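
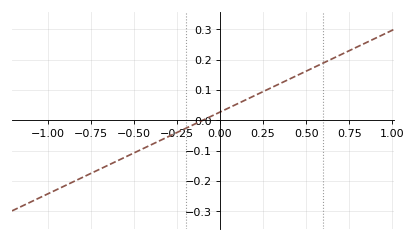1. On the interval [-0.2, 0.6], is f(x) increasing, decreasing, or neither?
increasing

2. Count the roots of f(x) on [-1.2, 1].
1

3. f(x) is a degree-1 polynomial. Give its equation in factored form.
y = 0.27(x + 0.1)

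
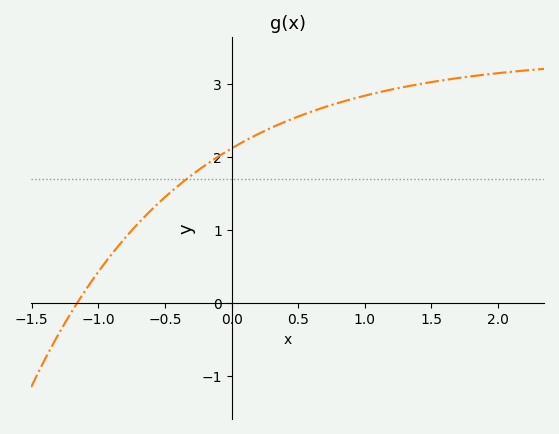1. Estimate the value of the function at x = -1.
0.432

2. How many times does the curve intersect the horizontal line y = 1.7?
1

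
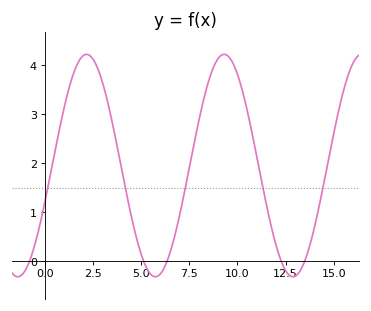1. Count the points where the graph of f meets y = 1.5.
5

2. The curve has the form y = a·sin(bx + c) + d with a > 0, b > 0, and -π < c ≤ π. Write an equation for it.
y = 2.27sin(0.88x - 0.34) + 1.95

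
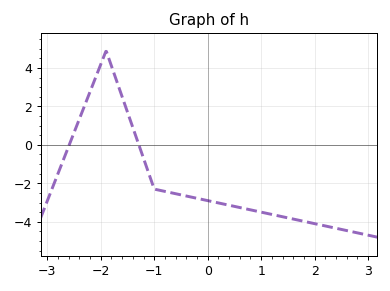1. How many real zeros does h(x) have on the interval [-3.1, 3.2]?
2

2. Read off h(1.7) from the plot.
-4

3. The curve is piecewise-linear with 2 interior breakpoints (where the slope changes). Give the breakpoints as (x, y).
(-1.9, 4.9); (-1, -2.3)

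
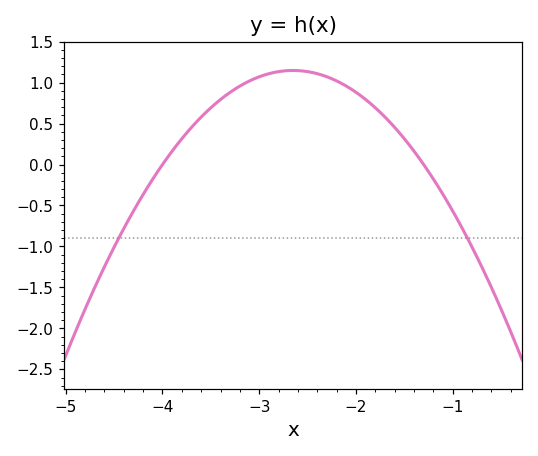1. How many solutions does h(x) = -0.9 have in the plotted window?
2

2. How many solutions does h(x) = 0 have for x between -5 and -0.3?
2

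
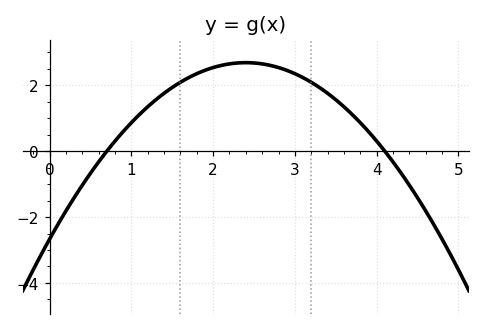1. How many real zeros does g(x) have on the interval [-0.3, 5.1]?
2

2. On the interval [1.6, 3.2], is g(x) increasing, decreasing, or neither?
neither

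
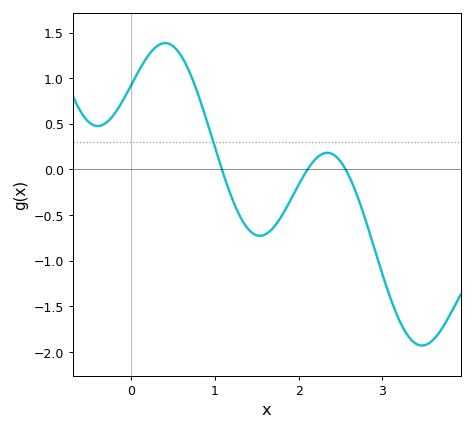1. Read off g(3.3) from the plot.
-1.8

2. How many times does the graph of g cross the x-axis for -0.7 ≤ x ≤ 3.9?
3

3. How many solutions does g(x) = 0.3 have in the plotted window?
1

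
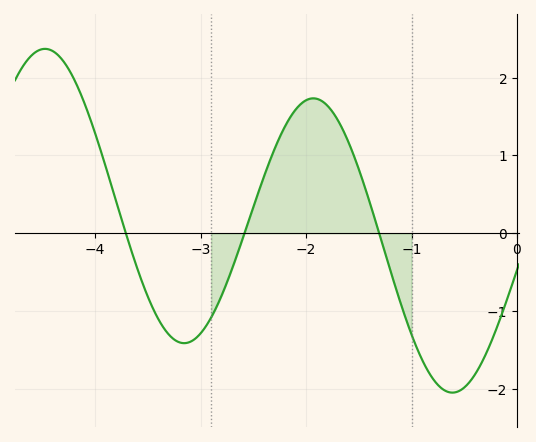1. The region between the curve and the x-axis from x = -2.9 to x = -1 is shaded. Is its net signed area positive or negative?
positive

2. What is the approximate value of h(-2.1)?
1.59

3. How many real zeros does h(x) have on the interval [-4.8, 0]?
3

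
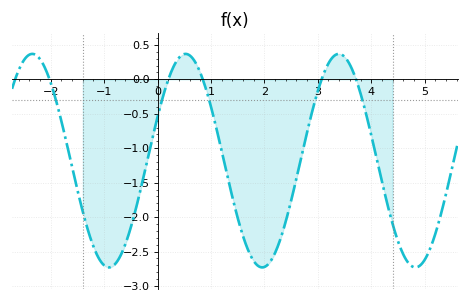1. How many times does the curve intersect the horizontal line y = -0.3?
5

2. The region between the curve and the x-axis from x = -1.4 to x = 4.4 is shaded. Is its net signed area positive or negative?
negative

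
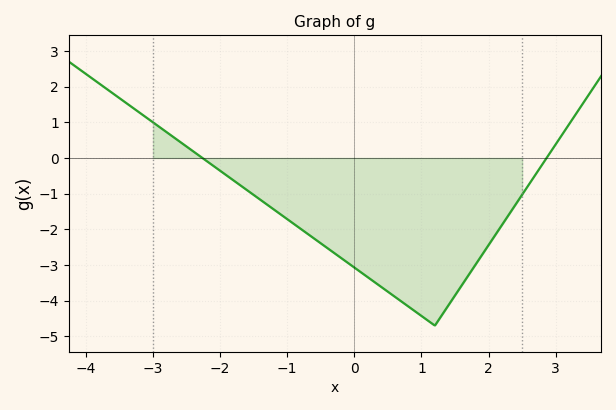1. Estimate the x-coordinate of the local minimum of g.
1.2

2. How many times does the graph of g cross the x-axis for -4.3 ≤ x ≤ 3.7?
2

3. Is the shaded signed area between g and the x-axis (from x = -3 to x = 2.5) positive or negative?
negative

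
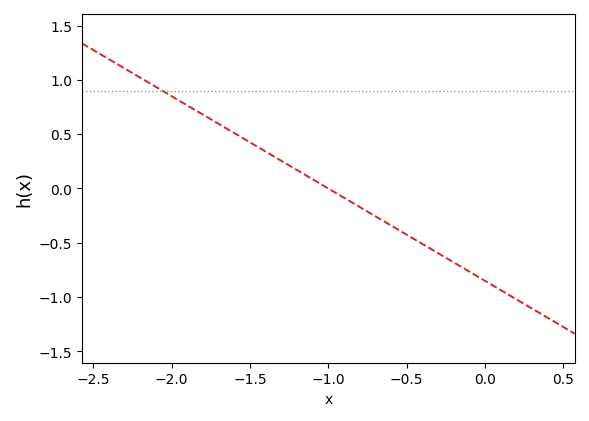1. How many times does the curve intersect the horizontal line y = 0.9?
1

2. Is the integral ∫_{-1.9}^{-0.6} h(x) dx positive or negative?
positive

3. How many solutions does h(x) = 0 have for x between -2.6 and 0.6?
1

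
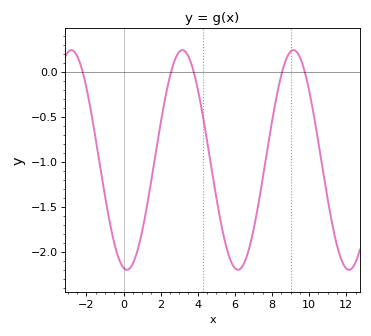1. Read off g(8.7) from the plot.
0.1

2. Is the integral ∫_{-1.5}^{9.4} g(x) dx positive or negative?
negative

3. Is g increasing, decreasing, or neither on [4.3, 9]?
neither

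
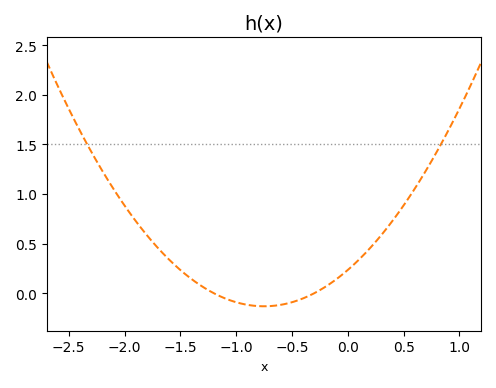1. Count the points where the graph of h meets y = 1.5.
2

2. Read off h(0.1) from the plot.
0.338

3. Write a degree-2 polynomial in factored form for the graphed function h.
y = 0.65(x + 1.2)(x + 0.3)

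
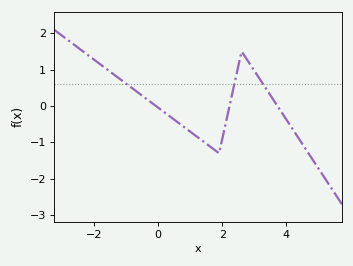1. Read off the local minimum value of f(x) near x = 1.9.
-1.3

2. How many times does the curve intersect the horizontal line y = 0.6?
3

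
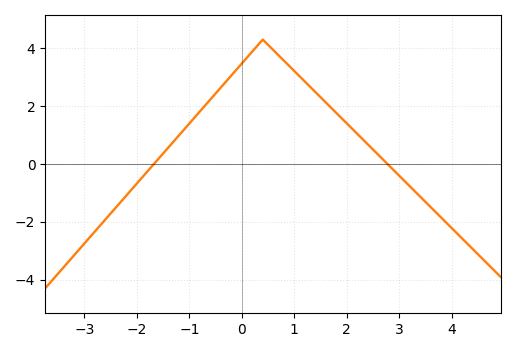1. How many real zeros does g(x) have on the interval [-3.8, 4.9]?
2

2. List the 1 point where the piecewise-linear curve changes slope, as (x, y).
(0.4, 4.3)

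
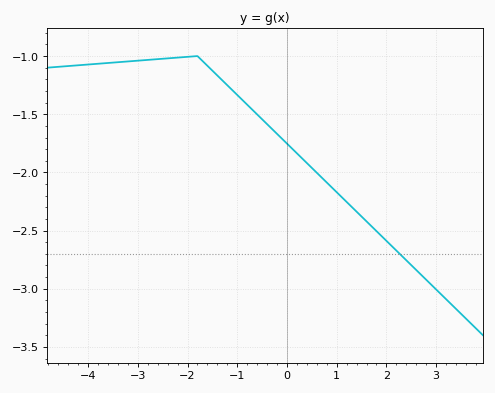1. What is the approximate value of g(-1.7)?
-1.04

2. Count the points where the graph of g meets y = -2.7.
1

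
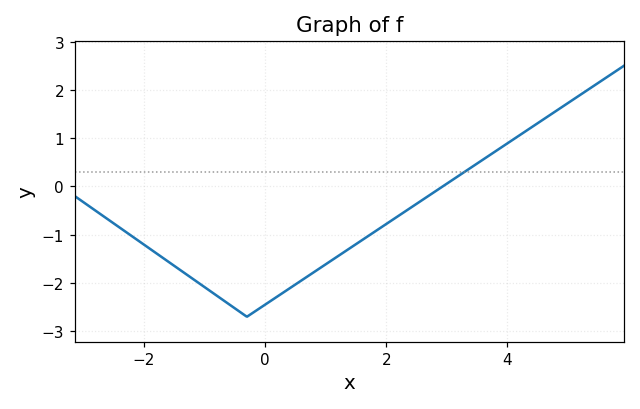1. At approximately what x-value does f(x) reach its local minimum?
-0.2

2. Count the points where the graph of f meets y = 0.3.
1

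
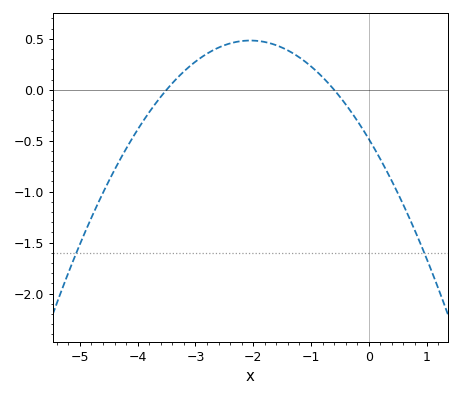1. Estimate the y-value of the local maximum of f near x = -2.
0.484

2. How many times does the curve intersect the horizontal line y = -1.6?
2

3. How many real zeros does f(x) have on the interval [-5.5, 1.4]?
2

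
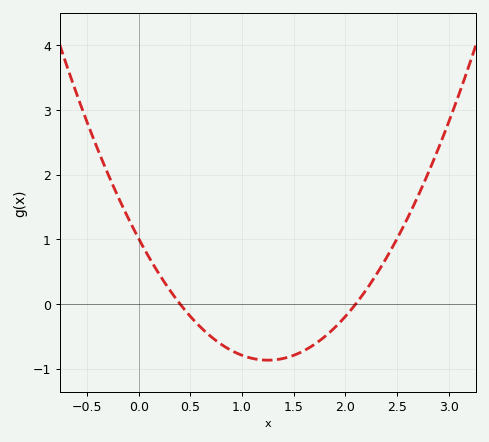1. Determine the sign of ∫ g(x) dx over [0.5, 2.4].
negative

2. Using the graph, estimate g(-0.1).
1.3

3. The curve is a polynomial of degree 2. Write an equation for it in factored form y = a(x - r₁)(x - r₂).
y = 1.2(x - 0.4)(x - 2.1)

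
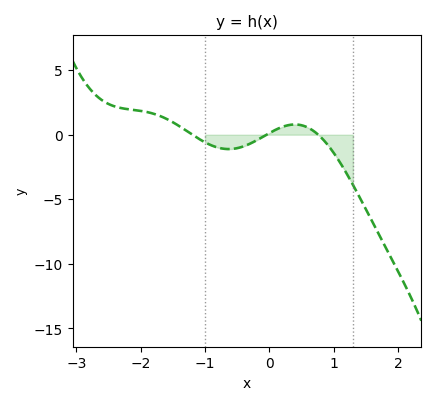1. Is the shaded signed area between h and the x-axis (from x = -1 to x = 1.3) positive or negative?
negative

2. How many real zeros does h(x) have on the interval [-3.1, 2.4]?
3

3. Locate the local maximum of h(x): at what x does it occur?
0.4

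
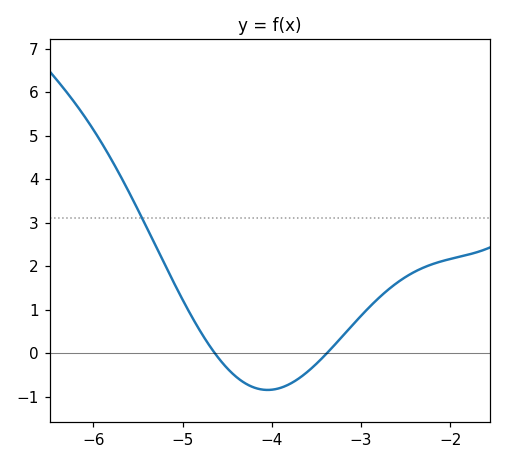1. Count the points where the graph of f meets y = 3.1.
1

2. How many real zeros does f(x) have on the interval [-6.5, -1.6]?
2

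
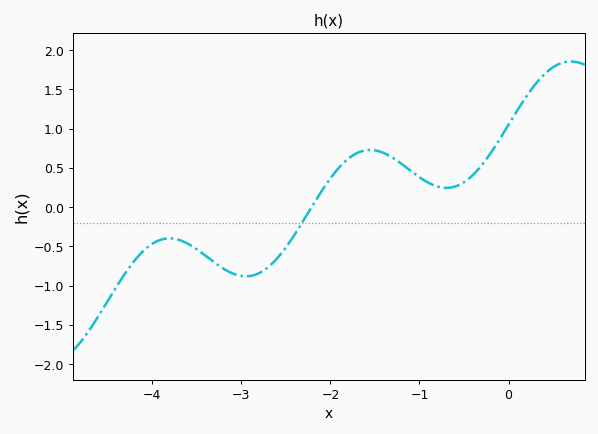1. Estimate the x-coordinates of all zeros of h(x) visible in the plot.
-2.21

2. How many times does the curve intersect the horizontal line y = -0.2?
1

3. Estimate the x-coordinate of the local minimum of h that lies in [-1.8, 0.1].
-0.699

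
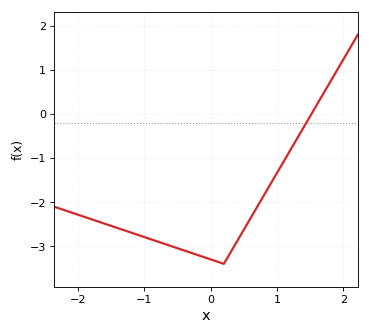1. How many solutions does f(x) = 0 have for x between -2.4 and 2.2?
1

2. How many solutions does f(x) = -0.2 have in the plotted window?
1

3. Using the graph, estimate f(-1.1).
-2.7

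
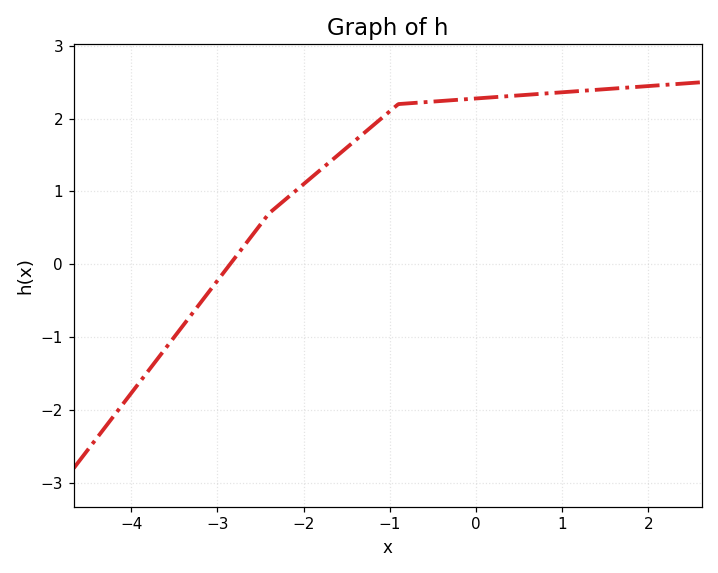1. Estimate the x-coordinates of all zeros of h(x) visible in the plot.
-2.9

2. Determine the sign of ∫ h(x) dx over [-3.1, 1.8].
positive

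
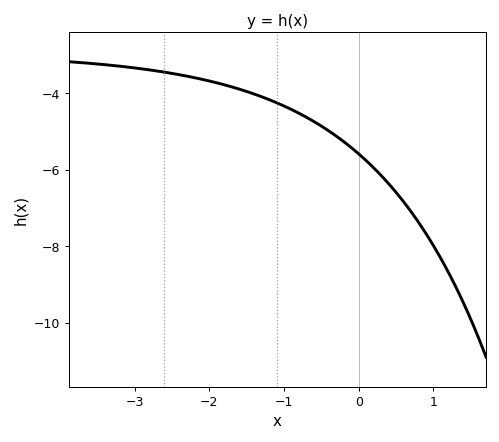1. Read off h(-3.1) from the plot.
-3.32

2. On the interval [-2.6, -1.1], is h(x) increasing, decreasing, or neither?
decreasing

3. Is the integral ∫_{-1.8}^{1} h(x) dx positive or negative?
negative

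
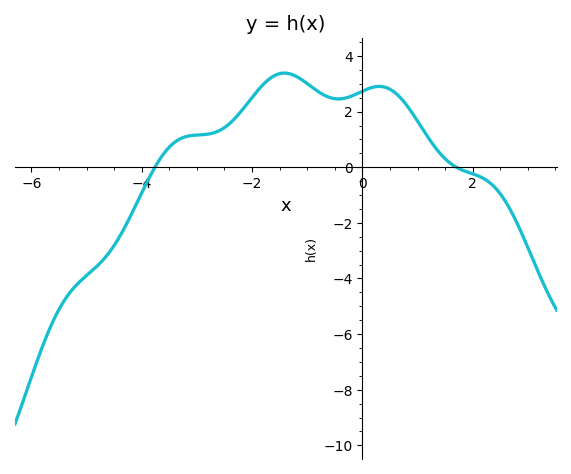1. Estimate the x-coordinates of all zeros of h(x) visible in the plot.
-3.8, 1.8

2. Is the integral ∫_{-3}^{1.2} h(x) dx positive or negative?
positive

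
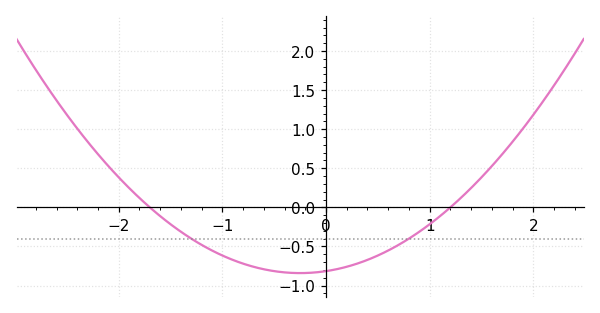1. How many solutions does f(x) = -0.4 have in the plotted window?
2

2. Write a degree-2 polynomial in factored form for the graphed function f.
y = 0.4(x + 1.7)(x - 1.2)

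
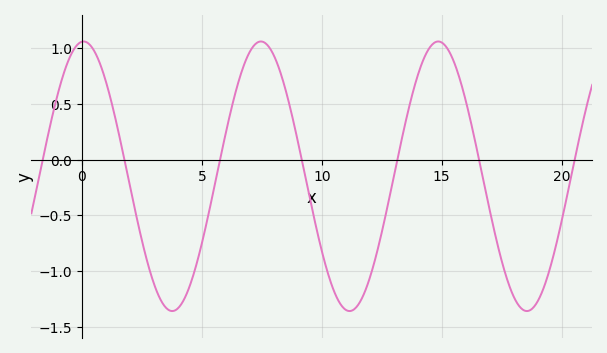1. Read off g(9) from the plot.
0.15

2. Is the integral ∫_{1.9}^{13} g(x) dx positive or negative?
negative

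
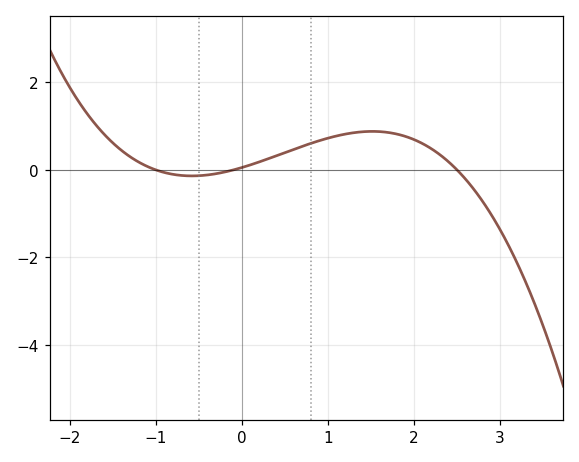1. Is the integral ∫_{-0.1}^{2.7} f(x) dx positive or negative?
positive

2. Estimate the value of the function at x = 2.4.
0.2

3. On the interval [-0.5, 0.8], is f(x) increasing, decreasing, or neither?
increasing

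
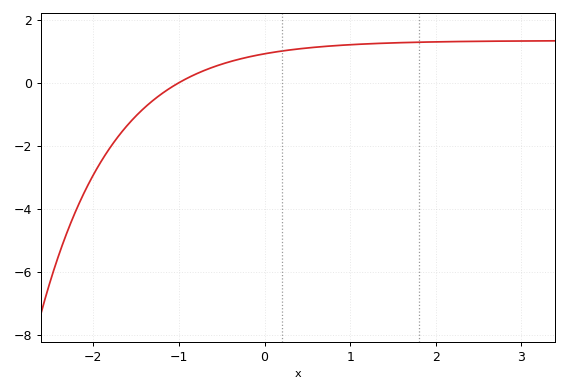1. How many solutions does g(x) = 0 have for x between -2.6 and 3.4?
1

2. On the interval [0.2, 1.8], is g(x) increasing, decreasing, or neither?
increasing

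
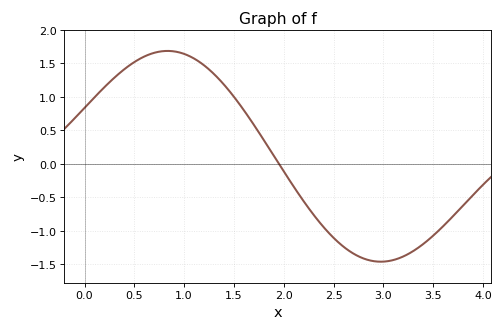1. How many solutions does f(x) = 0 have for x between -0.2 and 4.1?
1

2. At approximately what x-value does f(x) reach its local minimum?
2.97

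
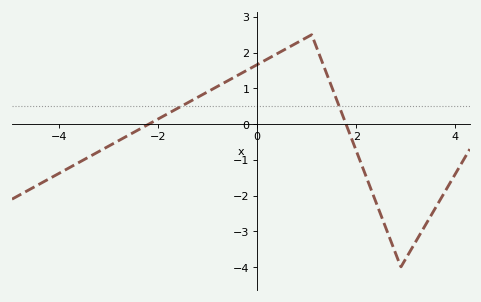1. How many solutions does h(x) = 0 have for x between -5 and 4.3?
2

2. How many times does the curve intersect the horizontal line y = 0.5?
2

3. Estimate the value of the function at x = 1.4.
1.42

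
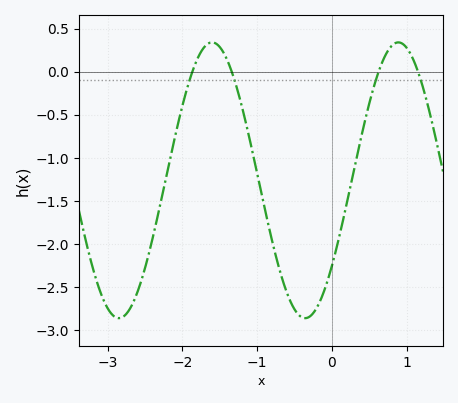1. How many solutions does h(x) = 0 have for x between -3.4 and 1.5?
4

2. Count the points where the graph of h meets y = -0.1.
4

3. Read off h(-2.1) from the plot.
-0.75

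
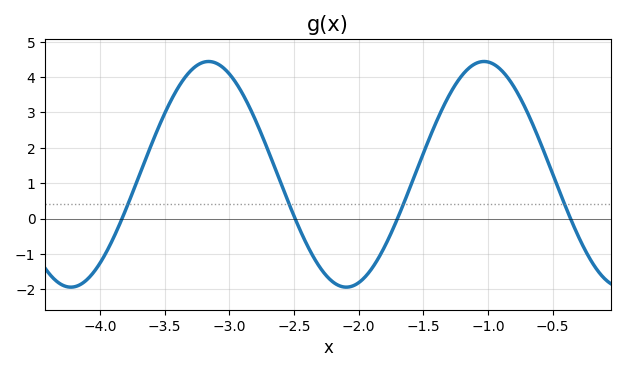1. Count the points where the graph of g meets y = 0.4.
4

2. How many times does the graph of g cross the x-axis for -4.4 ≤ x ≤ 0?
4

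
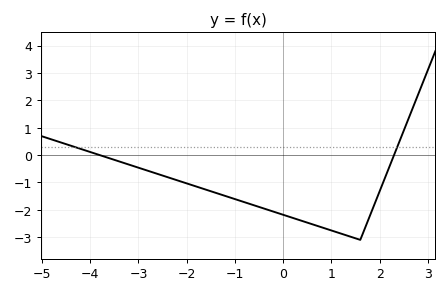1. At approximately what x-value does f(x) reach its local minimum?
1.6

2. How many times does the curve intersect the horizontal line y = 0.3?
2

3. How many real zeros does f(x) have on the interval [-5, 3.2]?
2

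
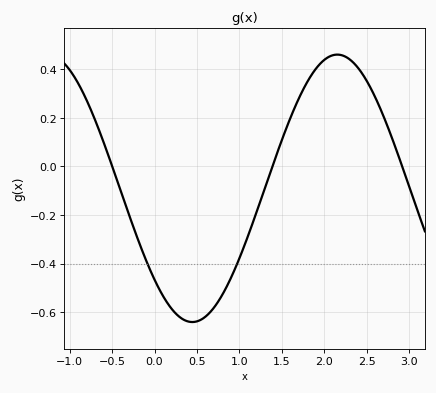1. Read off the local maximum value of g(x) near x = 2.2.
0.46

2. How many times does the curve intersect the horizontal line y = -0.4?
2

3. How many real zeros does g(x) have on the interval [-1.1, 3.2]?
3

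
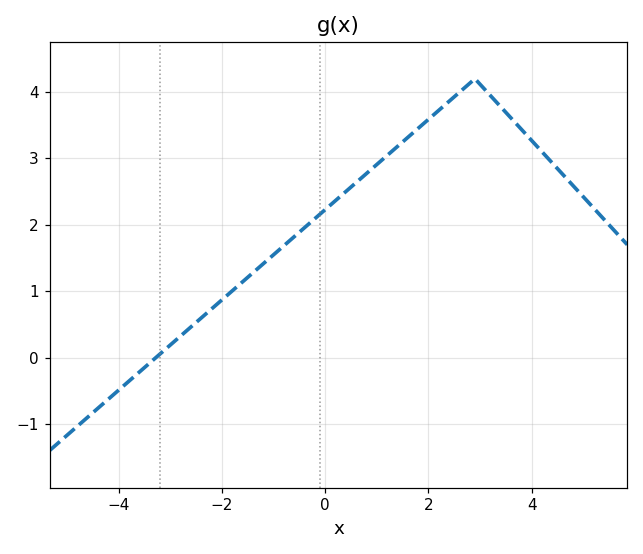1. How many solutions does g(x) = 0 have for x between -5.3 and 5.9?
1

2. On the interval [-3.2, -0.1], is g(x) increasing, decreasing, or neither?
increasing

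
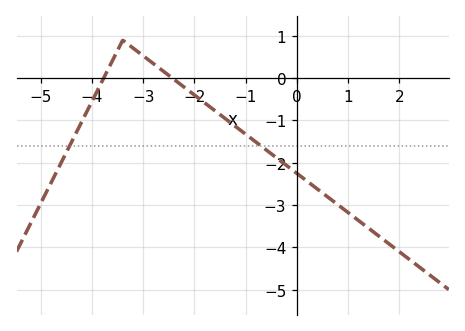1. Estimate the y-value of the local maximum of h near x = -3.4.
0.898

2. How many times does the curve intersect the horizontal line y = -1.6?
2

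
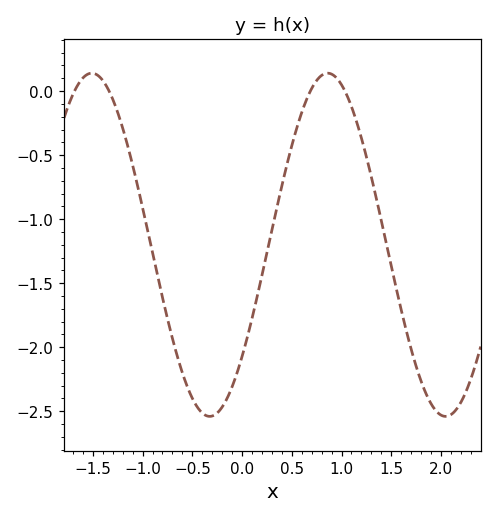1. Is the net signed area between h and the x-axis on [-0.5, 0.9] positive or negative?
negative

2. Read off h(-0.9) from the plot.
-1.25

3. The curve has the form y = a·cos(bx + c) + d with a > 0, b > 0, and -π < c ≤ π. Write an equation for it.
y = 1.34cos(2.6x - 2.3) - 1.2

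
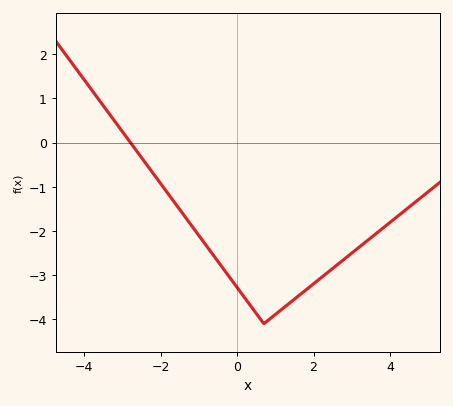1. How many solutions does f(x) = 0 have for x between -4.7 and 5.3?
1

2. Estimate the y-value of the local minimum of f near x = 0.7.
-4.1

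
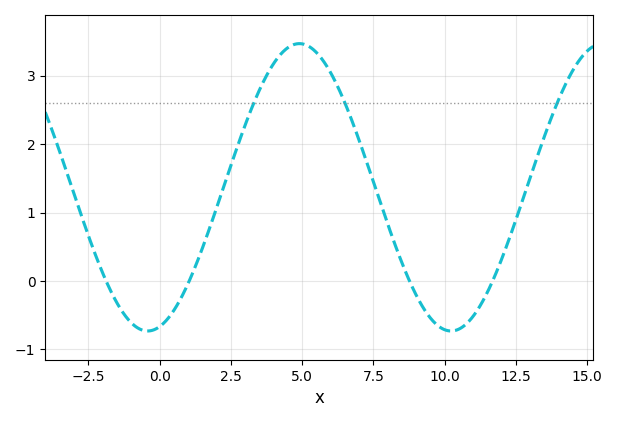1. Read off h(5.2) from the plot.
3.4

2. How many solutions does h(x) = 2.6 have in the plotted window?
3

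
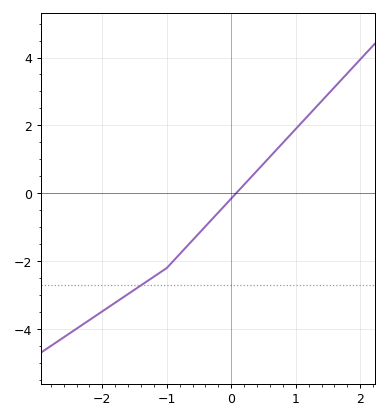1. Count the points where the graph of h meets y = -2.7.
1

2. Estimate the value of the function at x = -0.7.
-1.59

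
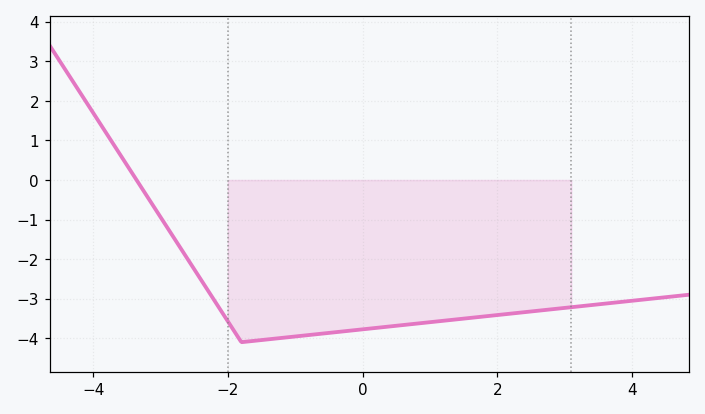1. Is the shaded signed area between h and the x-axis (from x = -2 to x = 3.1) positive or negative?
negative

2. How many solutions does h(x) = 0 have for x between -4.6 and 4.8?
1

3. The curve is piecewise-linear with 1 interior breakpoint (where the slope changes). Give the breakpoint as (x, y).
(-1.8, -4.1)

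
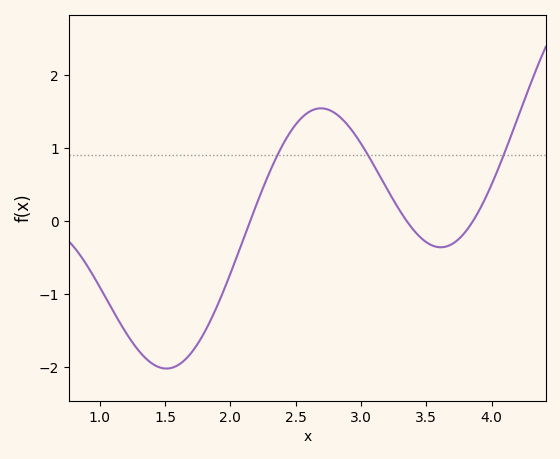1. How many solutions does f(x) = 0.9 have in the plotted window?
3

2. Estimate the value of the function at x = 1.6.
-2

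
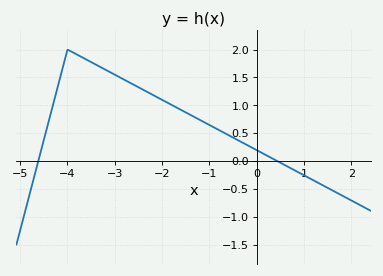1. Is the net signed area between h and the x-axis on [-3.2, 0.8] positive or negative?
positive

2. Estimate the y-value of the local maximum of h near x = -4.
2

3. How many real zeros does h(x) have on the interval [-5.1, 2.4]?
2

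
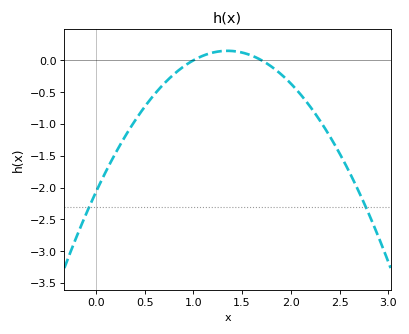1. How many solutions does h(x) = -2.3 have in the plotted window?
2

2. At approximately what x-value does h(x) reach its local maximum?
1.35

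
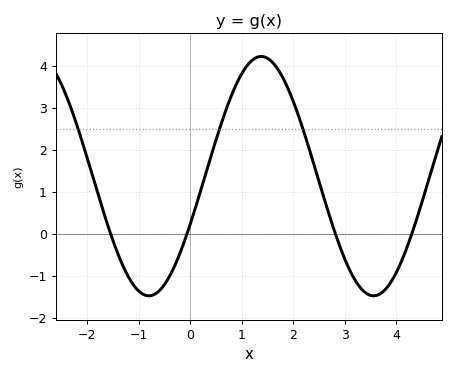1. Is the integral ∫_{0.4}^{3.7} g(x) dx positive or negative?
positive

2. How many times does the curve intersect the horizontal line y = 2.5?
3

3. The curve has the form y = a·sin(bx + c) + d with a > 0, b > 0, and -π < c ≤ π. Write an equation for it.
y = 2.85sin(1.44x - 0.412) + 1.37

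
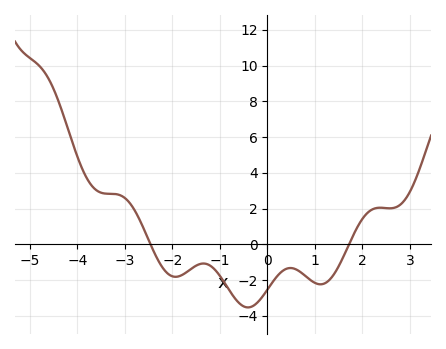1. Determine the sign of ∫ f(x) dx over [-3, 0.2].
negative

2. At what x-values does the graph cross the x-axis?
-2.4, 1.8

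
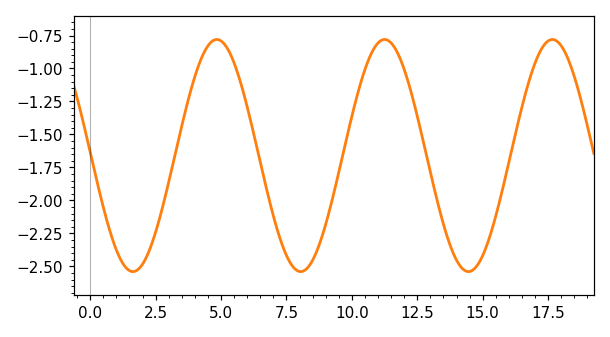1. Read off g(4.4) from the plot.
-0.861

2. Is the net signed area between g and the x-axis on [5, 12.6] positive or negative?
negative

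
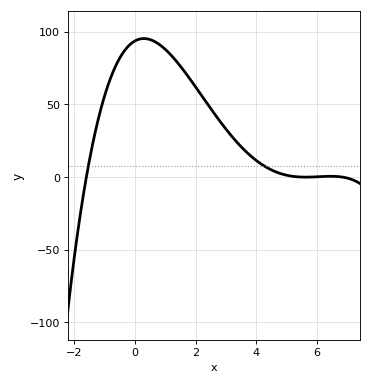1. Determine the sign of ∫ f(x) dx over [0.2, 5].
positive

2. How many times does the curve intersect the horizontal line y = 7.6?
2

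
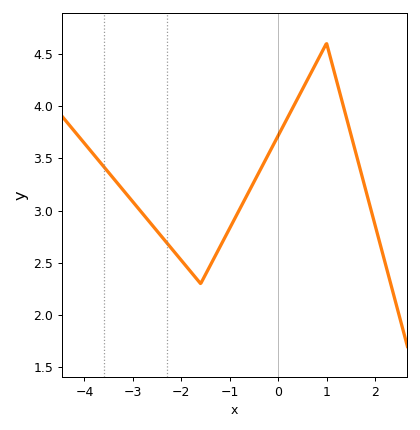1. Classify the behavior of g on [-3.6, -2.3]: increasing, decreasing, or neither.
decreasing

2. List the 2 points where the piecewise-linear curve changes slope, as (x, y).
(-1.6, 2.3); (1, 4.6)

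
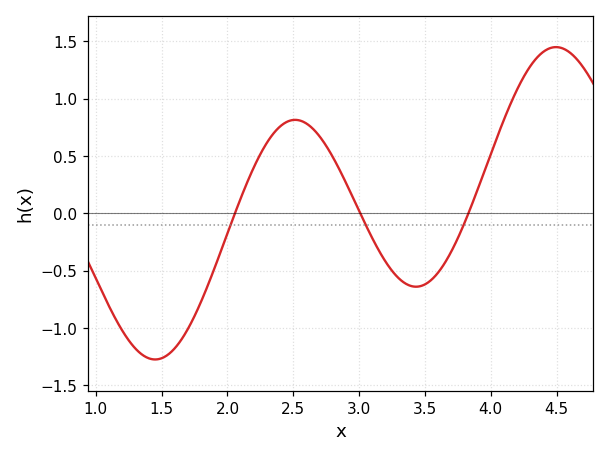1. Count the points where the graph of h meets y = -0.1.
3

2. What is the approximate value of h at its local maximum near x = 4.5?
1.45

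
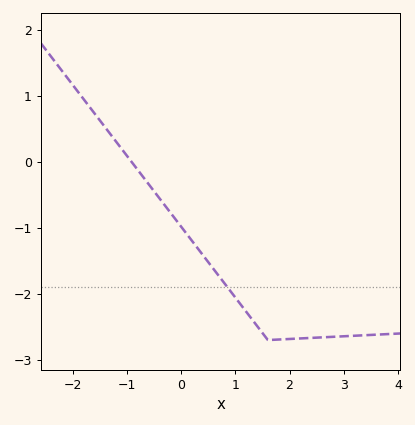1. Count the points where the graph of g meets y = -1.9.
1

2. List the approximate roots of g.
-0.918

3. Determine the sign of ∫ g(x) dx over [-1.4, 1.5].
negative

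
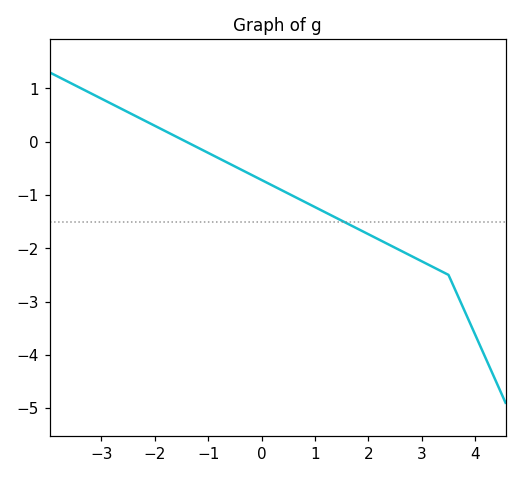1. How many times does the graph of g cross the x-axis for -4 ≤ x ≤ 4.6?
1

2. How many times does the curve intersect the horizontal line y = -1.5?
1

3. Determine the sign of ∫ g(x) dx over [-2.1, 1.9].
negative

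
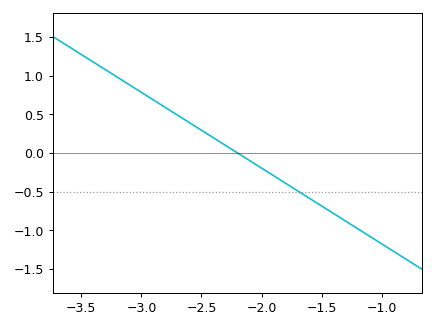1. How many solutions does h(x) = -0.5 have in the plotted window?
1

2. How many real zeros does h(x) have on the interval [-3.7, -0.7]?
1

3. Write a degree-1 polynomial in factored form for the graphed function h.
y = -0.98(x + 2.2)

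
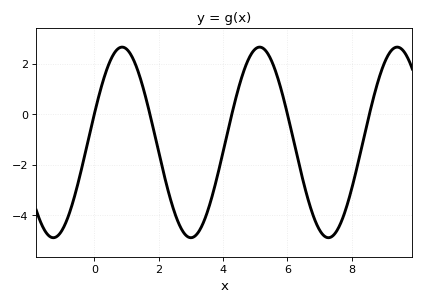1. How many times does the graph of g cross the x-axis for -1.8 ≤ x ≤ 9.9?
5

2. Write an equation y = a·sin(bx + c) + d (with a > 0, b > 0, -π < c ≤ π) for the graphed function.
y = 3.78sin(1.47x + 0.3) - 1.12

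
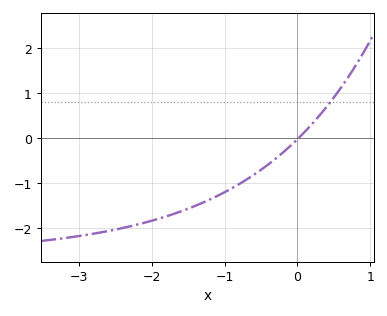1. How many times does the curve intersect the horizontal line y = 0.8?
1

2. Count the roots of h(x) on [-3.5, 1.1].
1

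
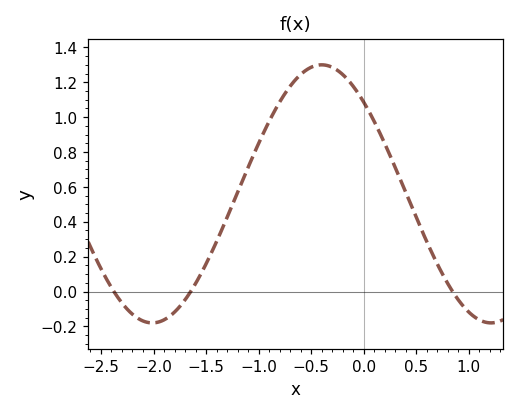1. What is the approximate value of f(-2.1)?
-0.169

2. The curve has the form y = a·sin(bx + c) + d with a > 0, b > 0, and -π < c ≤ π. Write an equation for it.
y = 0.74sin(1.95x + 2.35) + 0.56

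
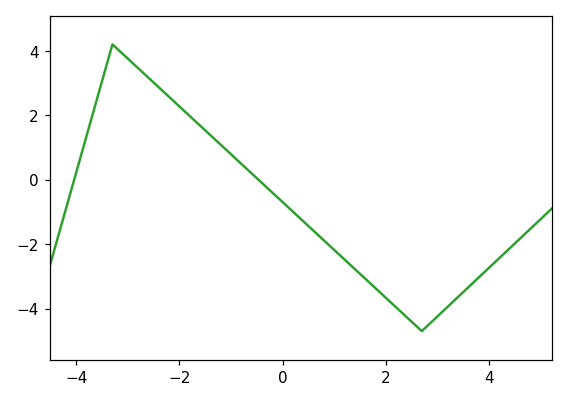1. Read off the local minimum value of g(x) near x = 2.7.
-4.6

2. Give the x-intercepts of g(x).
-4, -0.4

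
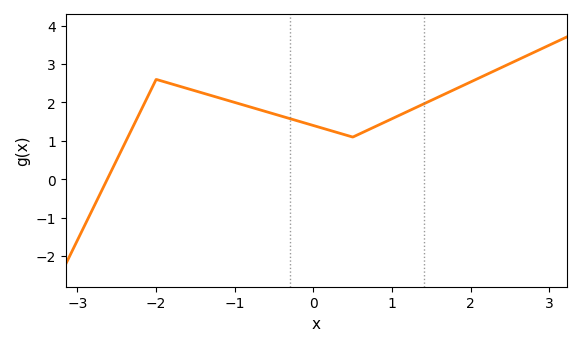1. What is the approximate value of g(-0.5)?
1.7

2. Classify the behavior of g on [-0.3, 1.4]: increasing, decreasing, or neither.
neither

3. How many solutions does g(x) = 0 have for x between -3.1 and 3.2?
1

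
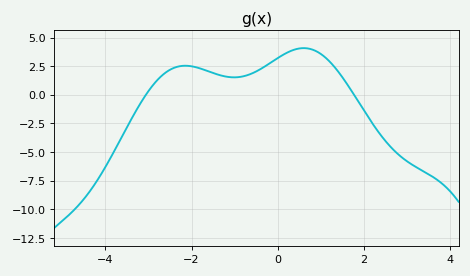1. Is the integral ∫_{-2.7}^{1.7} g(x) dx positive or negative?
positive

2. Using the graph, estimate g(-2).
2.49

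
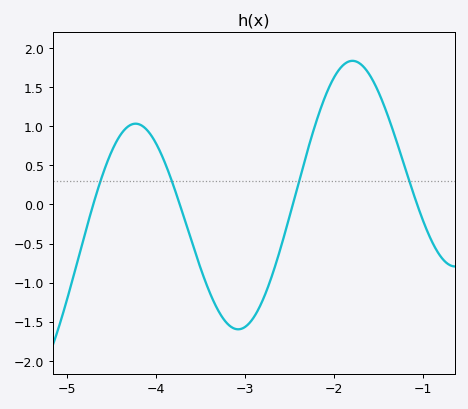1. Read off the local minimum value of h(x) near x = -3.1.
-1.6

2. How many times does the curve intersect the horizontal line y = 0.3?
4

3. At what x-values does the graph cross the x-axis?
-4.7, -3.73, -2.46, -1.07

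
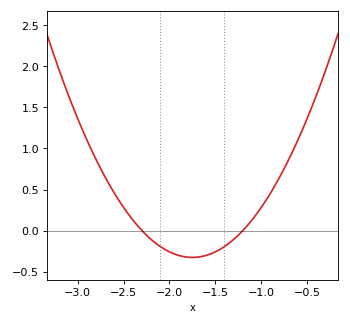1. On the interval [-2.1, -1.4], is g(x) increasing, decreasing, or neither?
neither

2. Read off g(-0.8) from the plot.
0.648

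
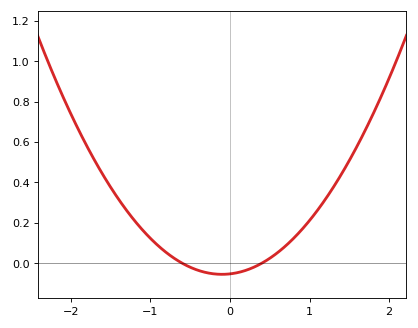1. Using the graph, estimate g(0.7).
0.086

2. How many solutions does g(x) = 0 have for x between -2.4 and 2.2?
2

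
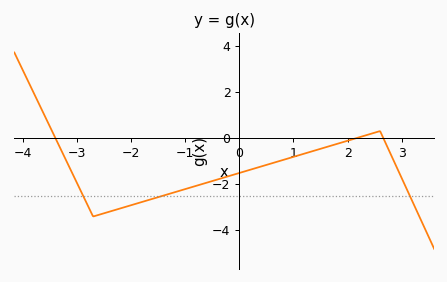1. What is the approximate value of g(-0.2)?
-1.6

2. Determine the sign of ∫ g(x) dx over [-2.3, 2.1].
negative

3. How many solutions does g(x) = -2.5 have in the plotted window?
3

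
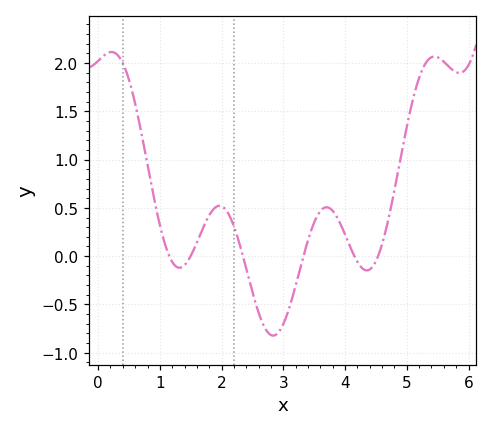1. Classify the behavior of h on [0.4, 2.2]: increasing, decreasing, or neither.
neither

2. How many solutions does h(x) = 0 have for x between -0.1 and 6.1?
6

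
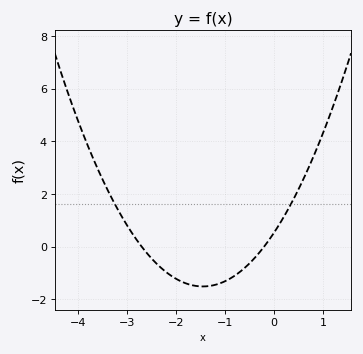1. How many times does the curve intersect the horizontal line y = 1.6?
2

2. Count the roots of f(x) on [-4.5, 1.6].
2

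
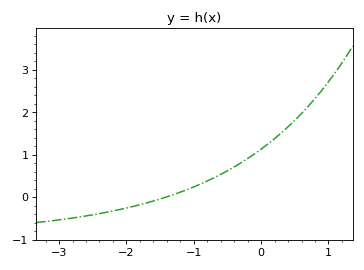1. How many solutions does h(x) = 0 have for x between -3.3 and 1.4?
1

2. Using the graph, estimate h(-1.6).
-0.1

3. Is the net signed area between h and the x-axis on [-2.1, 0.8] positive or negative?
positive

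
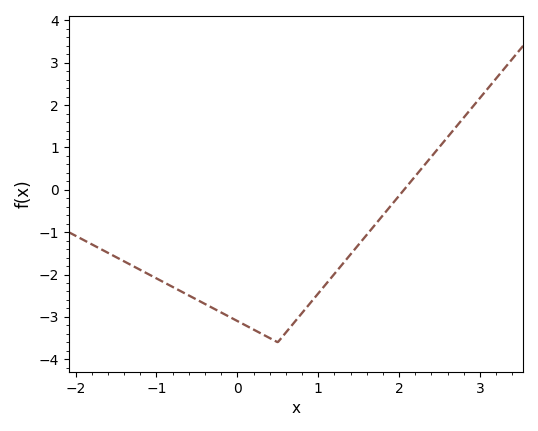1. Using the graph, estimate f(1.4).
-1.52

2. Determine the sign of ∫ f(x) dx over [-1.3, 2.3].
negative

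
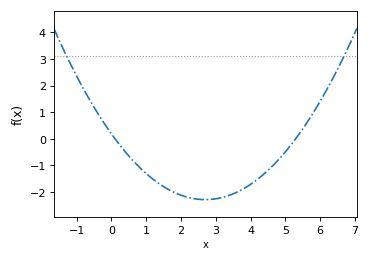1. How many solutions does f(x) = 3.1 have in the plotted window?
2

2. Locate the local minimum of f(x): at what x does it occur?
2.6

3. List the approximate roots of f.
0, 5.4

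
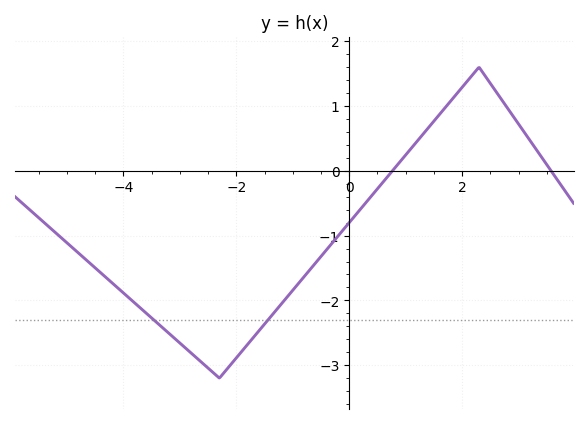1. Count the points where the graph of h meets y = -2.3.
2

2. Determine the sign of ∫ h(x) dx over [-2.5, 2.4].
negative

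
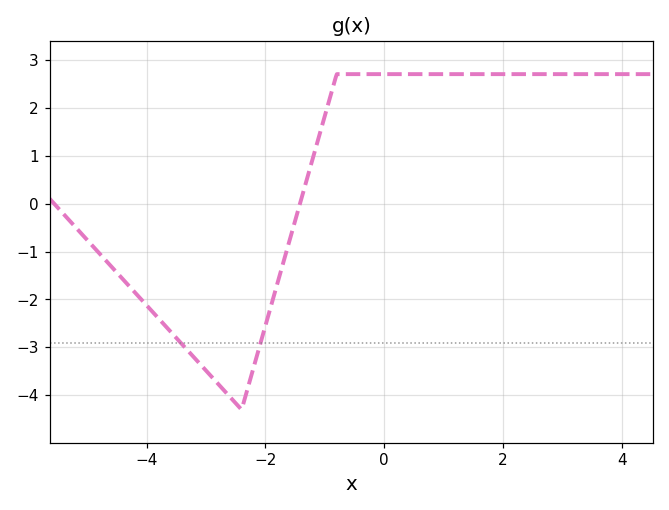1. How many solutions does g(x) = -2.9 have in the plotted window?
2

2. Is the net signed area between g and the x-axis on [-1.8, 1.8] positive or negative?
positive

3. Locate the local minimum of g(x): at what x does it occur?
-2.4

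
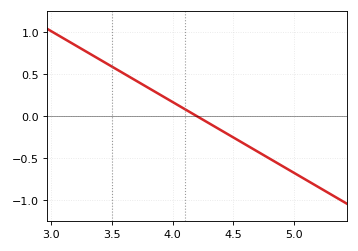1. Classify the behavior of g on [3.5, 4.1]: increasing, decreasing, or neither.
decreasing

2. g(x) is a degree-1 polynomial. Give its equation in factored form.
y = -0.84(x - 4.2)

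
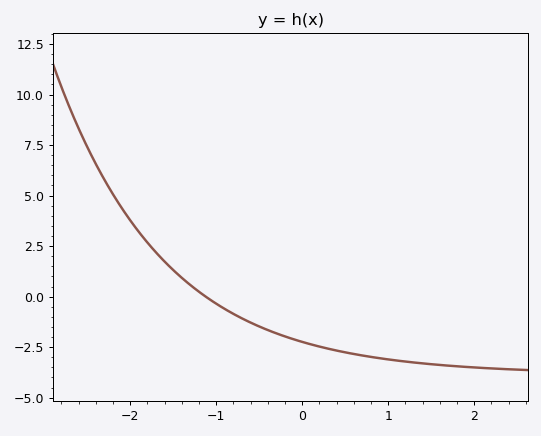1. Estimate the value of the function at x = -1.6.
1.73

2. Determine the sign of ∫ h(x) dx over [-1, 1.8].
negative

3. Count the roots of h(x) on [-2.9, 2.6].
1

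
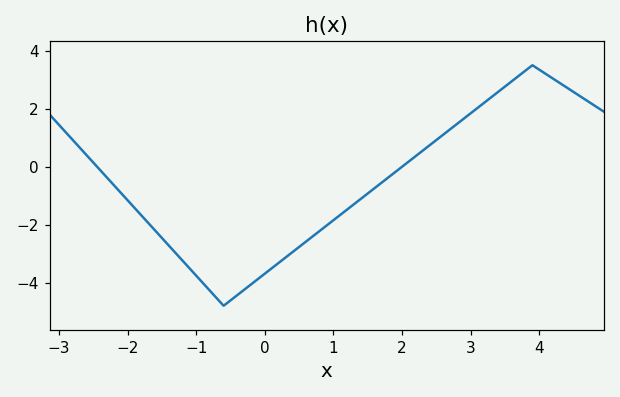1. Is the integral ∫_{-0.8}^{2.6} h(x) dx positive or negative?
negative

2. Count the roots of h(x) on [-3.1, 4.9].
2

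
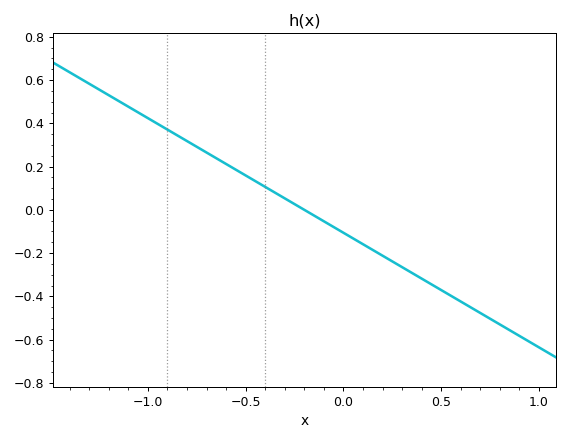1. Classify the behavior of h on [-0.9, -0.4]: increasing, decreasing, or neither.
decreasing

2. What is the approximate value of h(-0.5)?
0.16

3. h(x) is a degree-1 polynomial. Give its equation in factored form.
y = -0.53(x + 0.2)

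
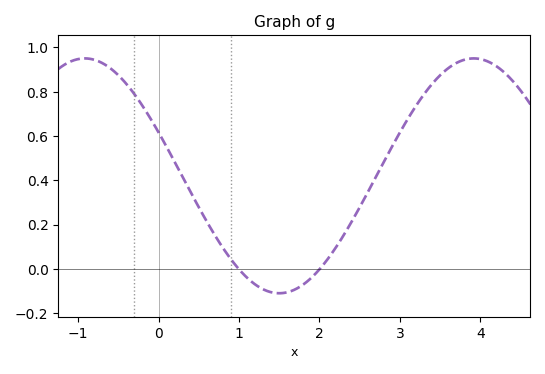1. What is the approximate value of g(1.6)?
-0.1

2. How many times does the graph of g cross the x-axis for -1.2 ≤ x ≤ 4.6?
2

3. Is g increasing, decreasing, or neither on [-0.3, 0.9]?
decreasing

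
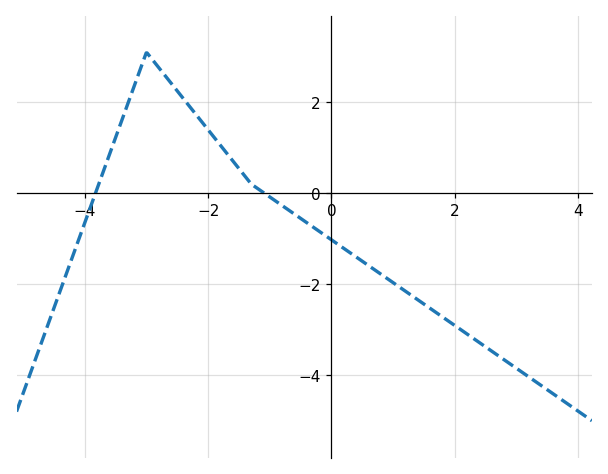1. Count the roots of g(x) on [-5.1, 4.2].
2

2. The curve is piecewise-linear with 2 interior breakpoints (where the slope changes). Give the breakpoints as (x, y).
(-3, 3.1); (-1.3, 0.2)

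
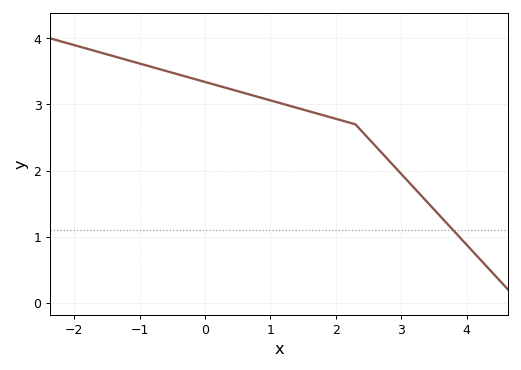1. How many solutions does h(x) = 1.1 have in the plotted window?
1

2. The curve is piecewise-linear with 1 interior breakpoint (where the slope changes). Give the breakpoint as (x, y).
(2.3, 2.7)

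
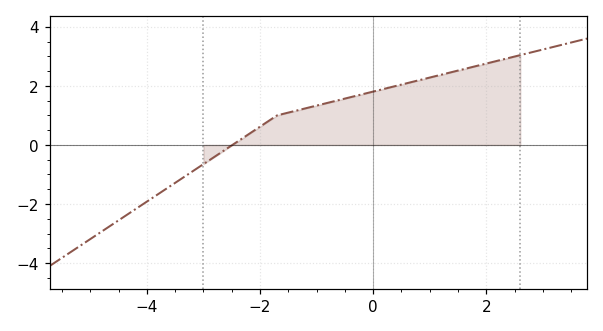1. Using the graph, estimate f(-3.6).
-1.4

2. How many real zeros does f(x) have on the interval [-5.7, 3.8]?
1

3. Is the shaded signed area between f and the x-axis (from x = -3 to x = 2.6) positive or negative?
positive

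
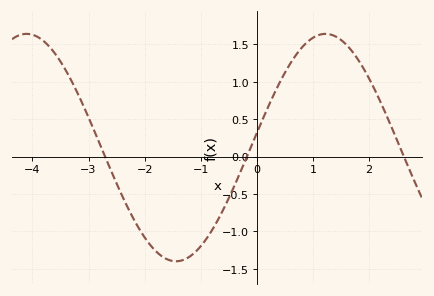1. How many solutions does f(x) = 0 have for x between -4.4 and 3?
3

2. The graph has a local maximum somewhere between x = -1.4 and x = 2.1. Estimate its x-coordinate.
1.2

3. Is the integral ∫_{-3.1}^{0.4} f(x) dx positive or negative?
negative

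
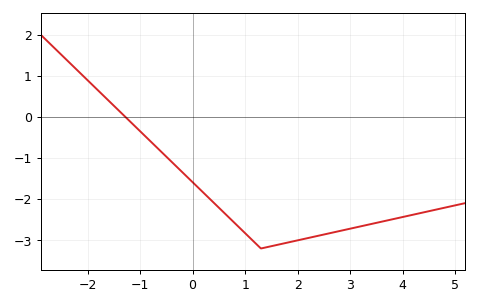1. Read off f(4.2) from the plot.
-2.38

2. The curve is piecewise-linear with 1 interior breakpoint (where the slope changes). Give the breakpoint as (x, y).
(1.3, -3.2)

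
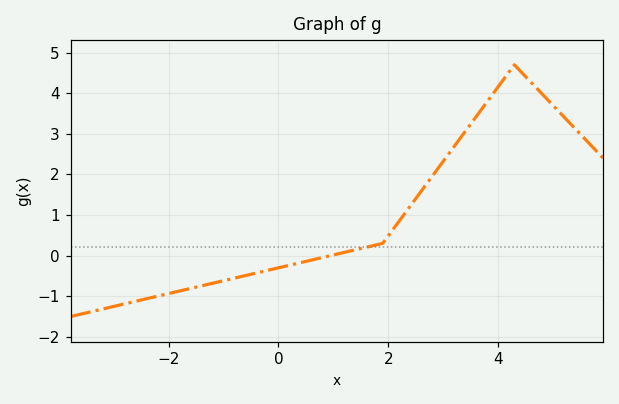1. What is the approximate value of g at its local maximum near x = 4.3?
4.7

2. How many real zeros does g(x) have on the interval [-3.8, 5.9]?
1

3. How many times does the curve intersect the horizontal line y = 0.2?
1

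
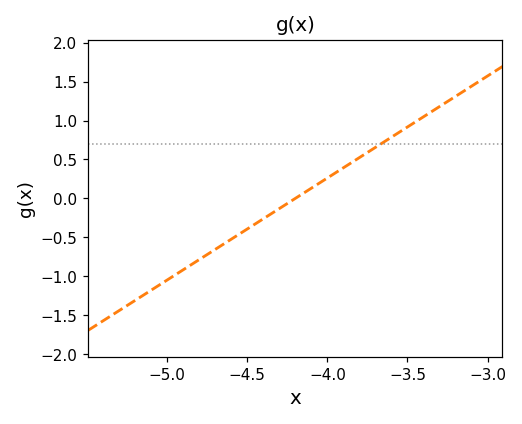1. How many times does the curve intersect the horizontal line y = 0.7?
1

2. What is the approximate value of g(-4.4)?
-0.262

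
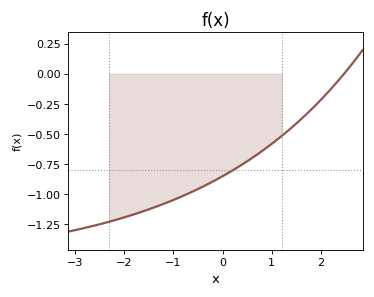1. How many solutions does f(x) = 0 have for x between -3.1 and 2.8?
1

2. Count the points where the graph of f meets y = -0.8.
1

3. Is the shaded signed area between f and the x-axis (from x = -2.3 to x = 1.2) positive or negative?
negative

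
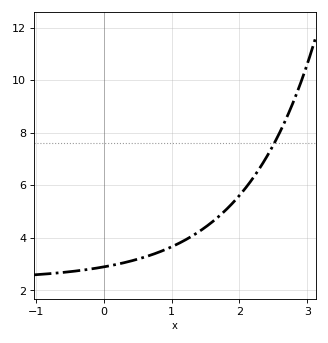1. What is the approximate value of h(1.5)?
4.4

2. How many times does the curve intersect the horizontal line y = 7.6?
1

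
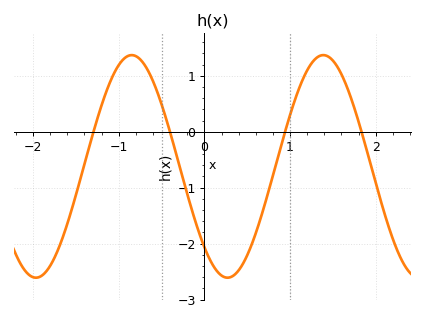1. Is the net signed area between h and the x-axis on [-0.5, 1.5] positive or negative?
negative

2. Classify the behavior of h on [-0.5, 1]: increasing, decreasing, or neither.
neither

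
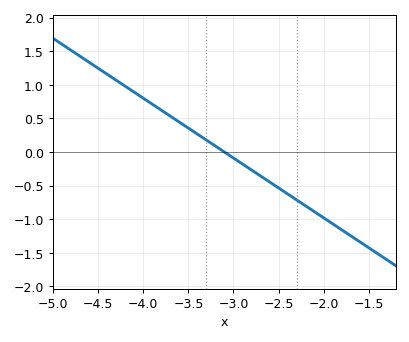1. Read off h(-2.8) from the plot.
-0.267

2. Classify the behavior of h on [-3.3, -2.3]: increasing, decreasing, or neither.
decreasing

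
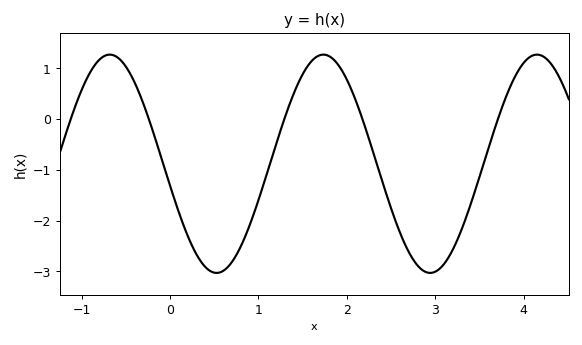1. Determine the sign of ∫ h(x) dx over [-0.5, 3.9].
negative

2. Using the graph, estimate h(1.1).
-1.05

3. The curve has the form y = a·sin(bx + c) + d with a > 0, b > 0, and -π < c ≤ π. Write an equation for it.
y = 2.15sin(2.6x - 2.94) - 0.88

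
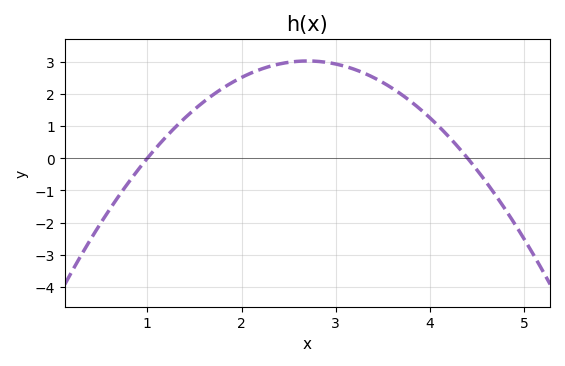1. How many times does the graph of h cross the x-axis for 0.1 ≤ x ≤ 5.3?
2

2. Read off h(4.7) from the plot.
-1.17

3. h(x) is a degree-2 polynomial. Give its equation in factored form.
y = -1.05(x - 1)(x - 4.4)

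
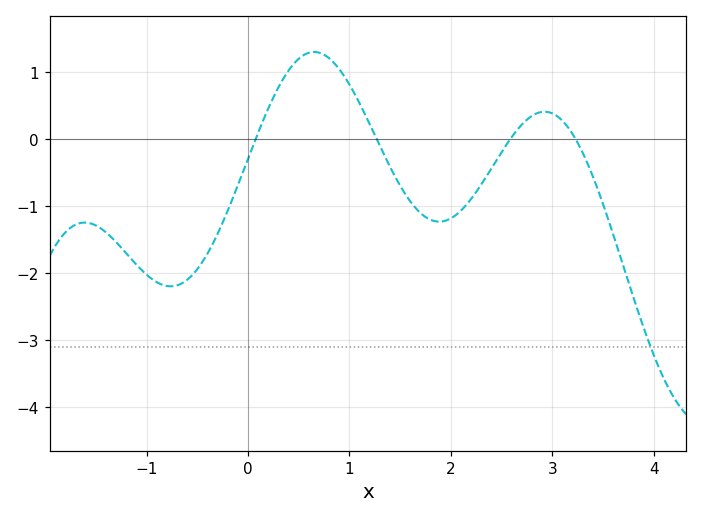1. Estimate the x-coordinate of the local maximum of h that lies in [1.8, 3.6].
2.9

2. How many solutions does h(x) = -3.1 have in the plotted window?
1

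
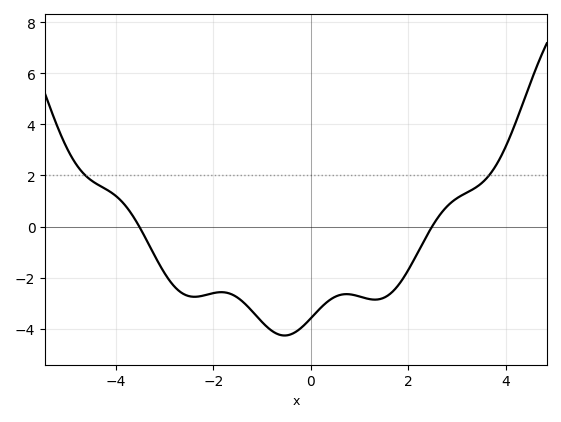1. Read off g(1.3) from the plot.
-2.86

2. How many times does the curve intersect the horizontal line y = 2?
2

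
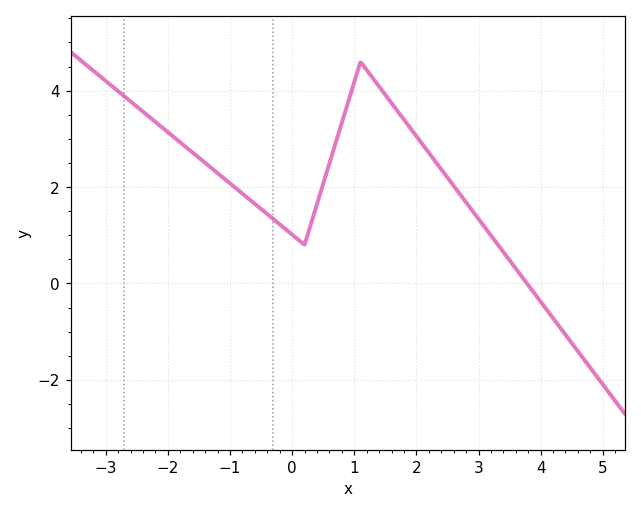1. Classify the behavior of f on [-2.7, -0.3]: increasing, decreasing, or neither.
decreasing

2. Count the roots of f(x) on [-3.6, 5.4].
1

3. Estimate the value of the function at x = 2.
3.06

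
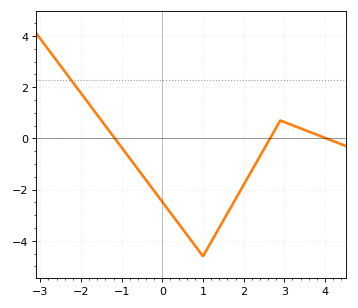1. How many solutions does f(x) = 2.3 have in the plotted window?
1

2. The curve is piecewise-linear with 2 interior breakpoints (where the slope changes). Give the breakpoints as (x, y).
(1, -4.6); (2.9, 0.7)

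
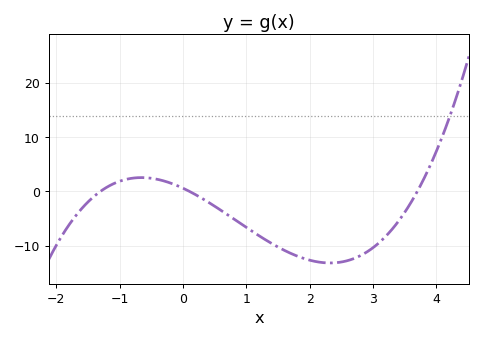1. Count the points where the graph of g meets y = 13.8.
1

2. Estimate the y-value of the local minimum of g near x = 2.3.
-13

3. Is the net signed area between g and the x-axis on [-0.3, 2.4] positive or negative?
negative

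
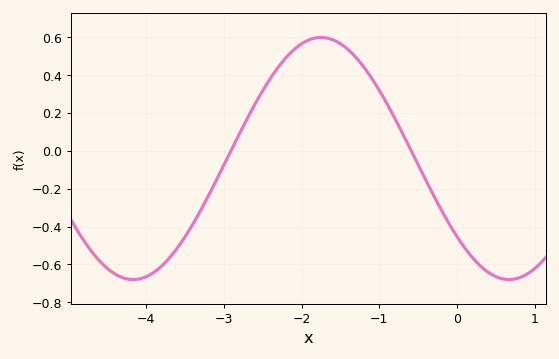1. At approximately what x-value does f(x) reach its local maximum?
-1.75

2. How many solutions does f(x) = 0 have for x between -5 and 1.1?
2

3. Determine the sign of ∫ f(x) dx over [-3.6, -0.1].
positive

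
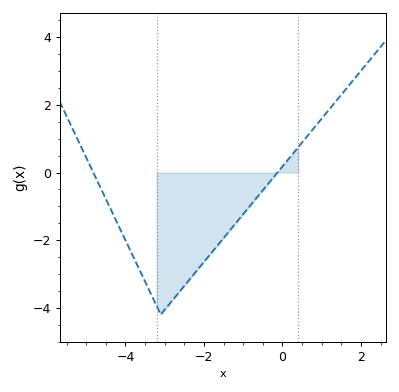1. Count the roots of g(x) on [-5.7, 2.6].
2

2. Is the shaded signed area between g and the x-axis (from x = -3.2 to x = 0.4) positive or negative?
negative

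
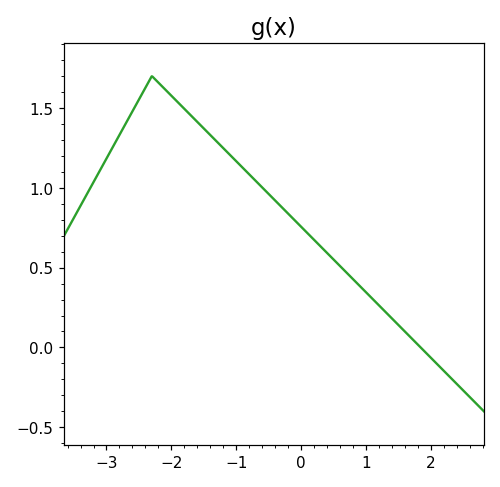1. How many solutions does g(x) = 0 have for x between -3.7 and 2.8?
1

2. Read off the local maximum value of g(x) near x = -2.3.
1.7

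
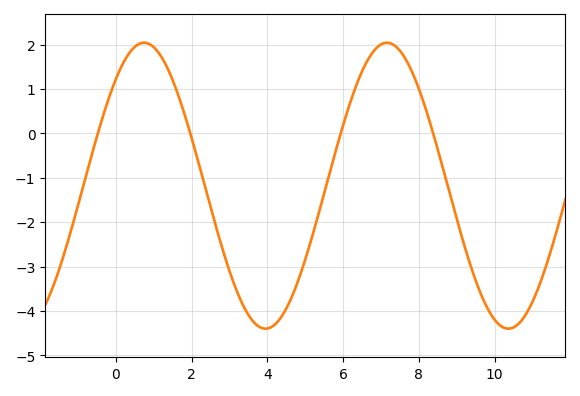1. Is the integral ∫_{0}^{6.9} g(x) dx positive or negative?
negative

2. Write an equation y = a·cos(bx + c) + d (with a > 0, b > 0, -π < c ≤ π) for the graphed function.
y = 3.22cos(0.98x - 0.73) - 1.18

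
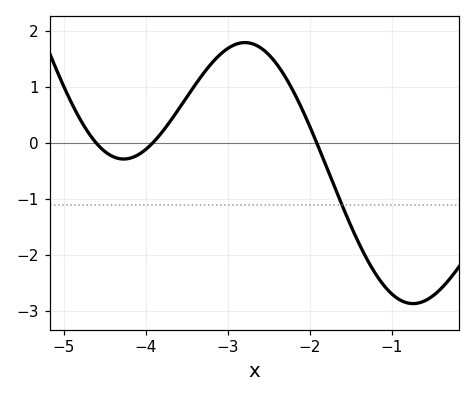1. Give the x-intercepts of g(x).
-4.6, -3.92, -1.91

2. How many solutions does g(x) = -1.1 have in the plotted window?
1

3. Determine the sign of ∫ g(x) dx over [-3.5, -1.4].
positive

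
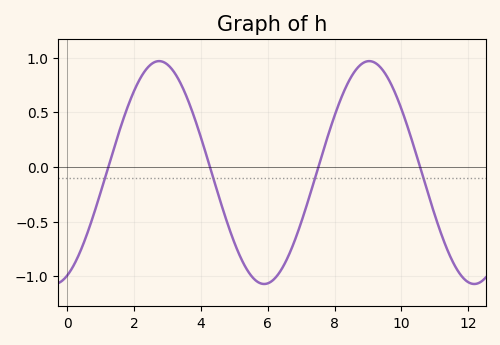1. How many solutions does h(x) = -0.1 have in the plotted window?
4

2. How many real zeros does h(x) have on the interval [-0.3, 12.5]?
4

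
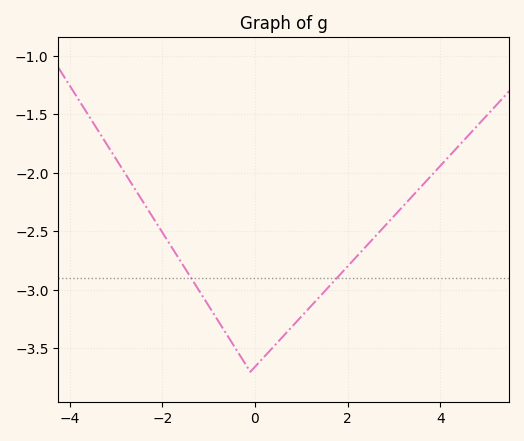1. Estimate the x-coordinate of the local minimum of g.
-0.101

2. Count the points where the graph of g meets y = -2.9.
2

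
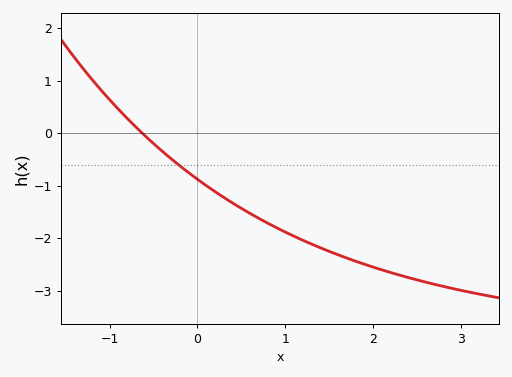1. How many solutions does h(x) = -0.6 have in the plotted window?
1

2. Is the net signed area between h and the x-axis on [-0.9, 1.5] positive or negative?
negative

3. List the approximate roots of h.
-0.6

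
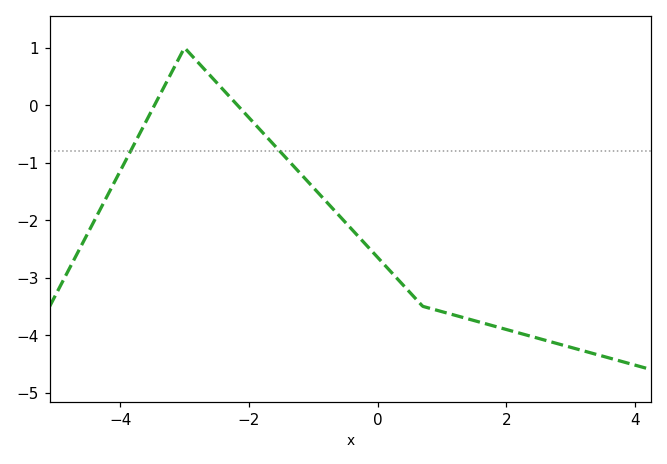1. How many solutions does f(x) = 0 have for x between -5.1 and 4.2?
2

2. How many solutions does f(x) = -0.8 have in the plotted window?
2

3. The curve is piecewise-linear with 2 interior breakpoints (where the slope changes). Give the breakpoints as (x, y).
(-3, 1); (0.7, -3.5)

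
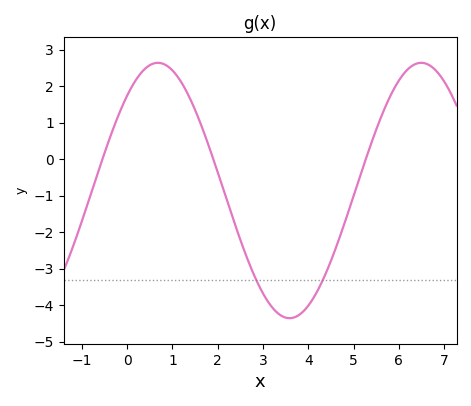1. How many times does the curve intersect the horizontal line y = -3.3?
2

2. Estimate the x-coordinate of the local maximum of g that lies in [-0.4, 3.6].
0.6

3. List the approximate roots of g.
-0.6, 2, 5.2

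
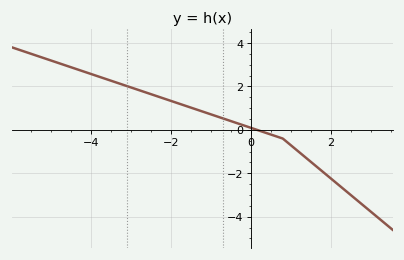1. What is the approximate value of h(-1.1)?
0.8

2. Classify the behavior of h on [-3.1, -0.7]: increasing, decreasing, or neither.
decreasing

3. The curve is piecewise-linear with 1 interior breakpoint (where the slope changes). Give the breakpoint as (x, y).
(0.8, -0.4)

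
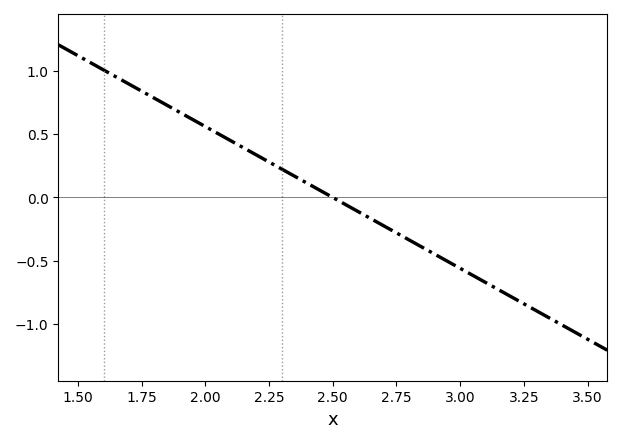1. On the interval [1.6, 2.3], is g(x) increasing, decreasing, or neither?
decreasing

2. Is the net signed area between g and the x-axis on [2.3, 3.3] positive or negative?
negative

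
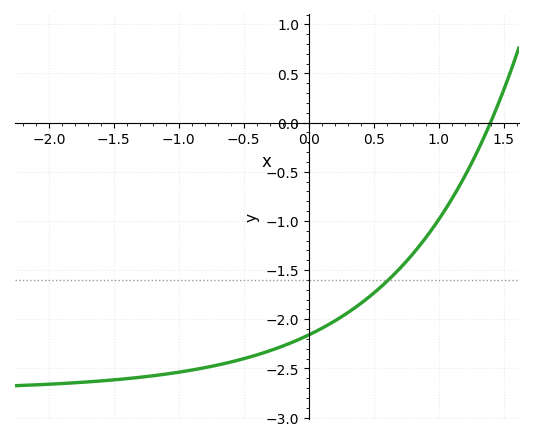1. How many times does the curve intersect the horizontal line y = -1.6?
1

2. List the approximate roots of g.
1.4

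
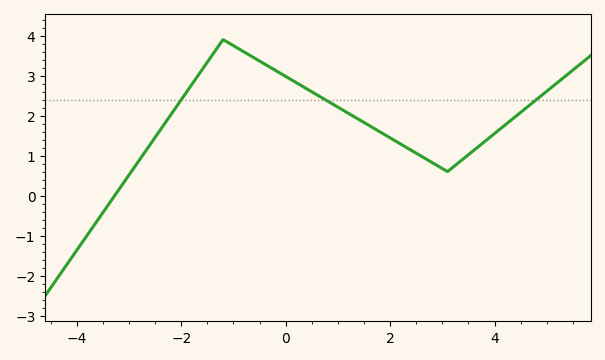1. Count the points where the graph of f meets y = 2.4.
3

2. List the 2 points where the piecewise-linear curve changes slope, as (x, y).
(-1.2, 3.9); (3.1, 0.6)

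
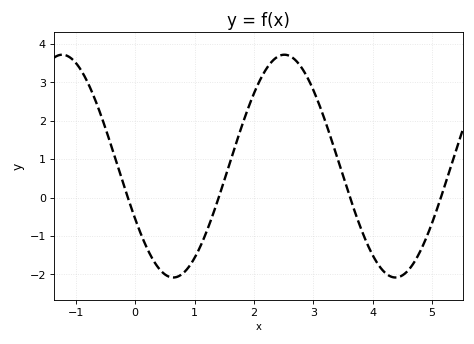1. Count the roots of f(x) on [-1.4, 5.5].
4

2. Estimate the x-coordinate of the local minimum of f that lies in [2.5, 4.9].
4.38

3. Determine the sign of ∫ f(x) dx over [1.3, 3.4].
positive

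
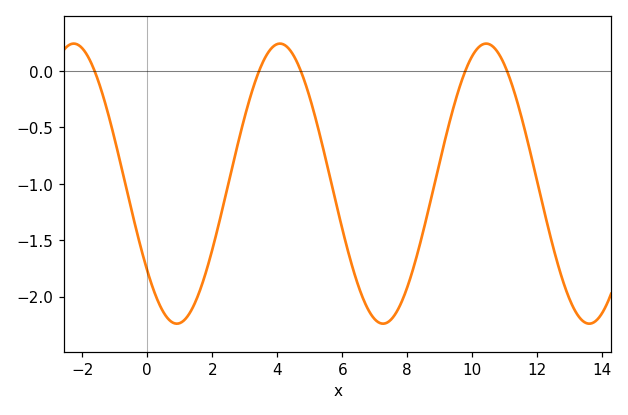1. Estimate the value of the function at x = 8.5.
-1.41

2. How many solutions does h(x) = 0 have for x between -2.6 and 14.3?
5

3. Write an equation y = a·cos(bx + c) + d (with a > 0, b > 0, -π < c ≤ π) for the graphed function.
y = 1.24cos(0.99x + 2.24) - 1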